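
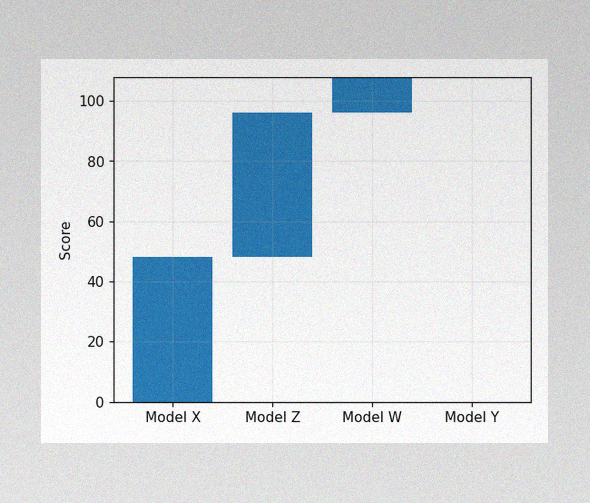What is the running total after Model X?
48

The image has some photo noise and uneven lighting. After Model X the running total reaches 48.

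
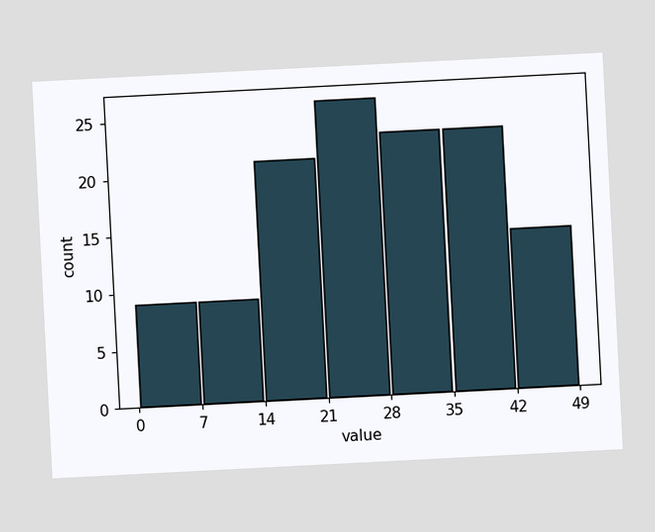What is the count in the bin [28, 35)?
The chart is tilted about 3° counter-clockwise. The [28, 35) bin has height 23.

23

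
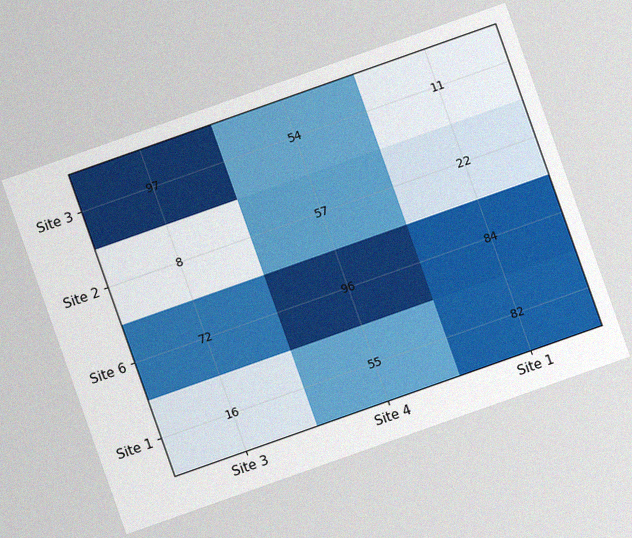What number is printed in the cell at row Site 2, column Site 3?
8

The chart is tilted about 19° counter-clockwise, with some photo noise. The (Site 2, Site 3) cell reads 8.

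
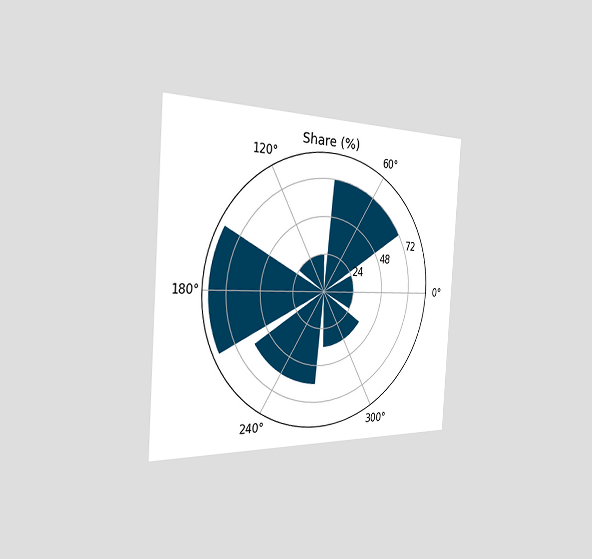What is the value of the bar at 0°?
24%

The chart is tilted about 4° clockwise and viewed slightly from the left. The bar at 0° reaches 24% on the radial axis.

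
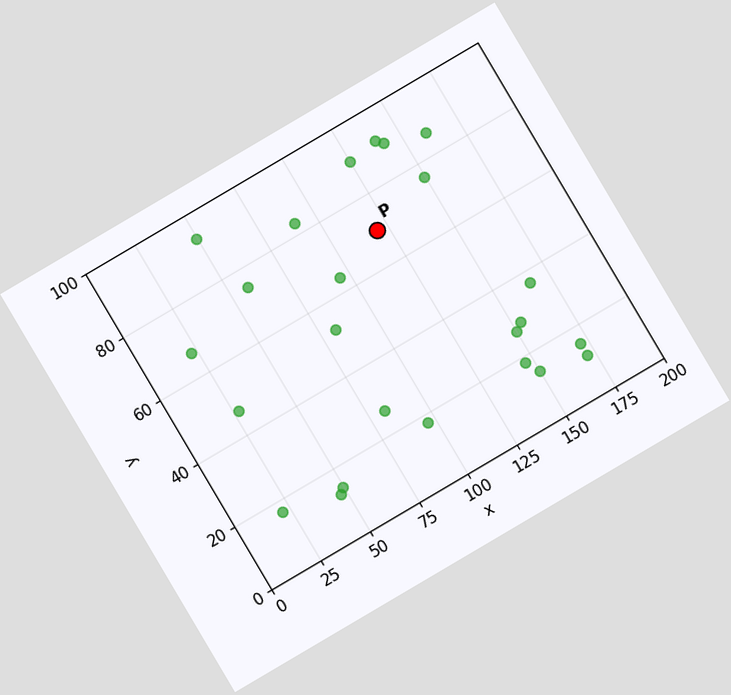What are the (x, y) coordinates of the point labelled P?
The chart is tilted about 31° counter-clockwise. Following the gridlines from P to each axis, P sits at (120, 70).

(120, 70)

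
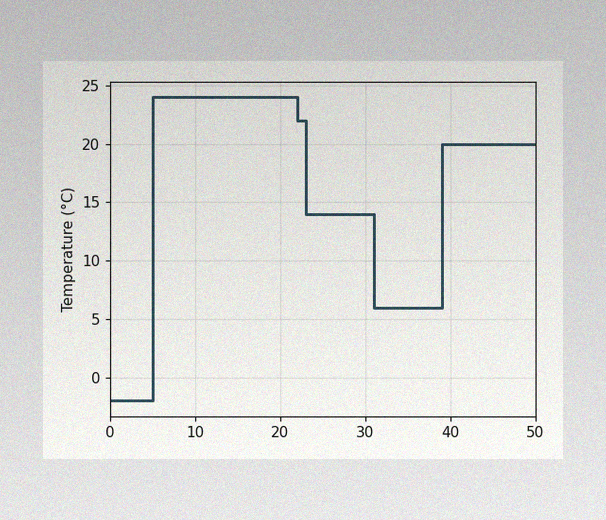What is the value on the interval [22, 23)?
22°C

The image has some photo noise and uneven lighting. On [22, 23) the step sits at 22°C.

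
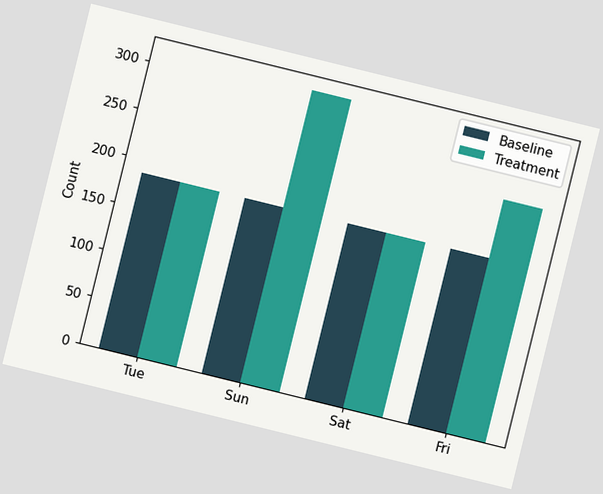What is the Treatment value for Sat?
The chart is tilted about 14° clockwise. The Treatment bar at Sat reaches 186 on the y-axis.

186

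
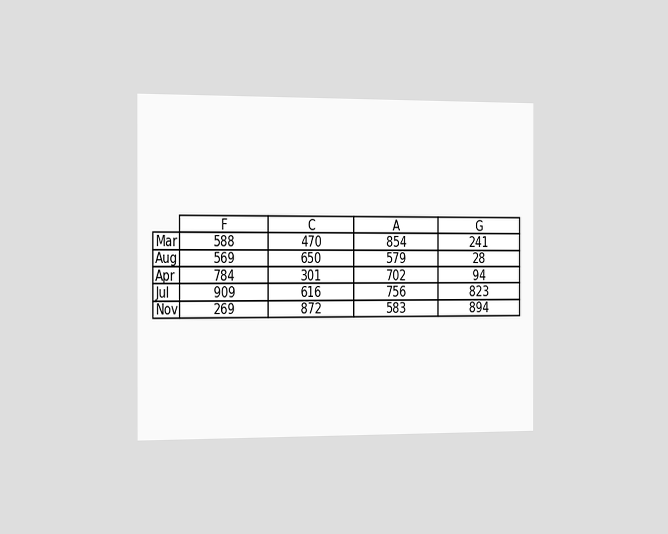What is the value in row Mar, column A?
854

The chart is viewed slightly from the left. The (Mar, A) cell reads 854.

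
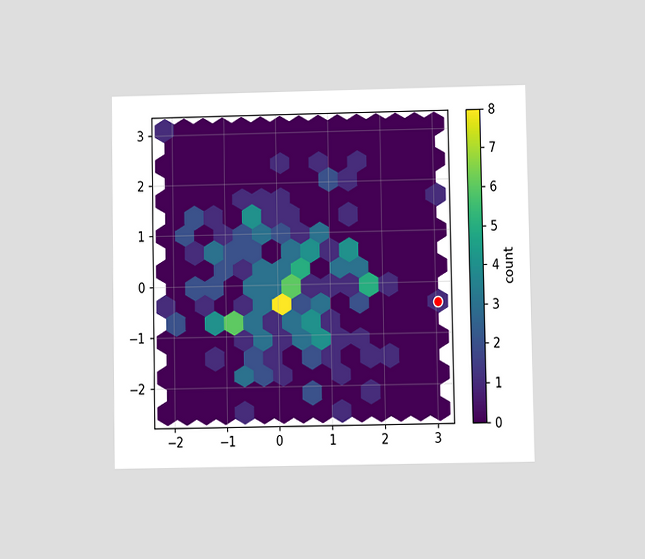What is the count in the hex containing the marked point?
The chart is viewed at a slight angle. The marked hex reads 1 on the colorbar.

1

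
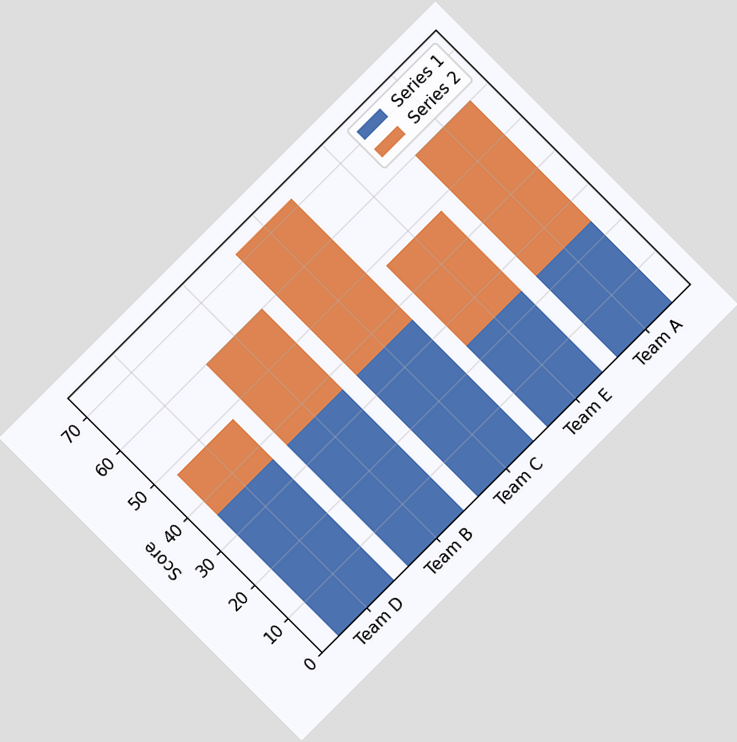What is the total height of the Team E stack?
The chart is tilted about 45° counter-clockwise. The Team E stack's top reaches 48 on the y-axis.

48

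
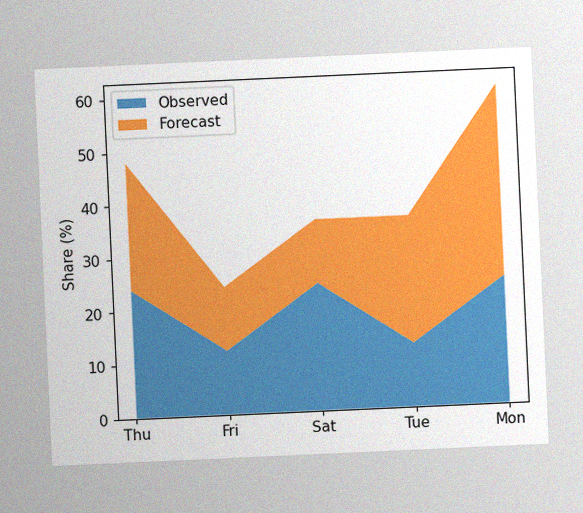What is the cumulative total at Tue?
The chart is tilted about 3° counter-clockwise, with some photo noise. The stacked total at Tue reaches 36%.

36%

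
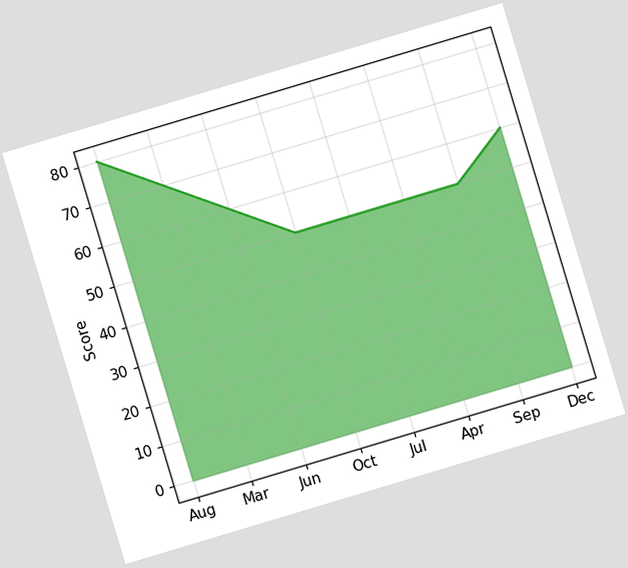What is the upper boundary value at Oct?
50

The chart is tilted about 17° counter-clockwise. At Oct the upper boundary is at 50.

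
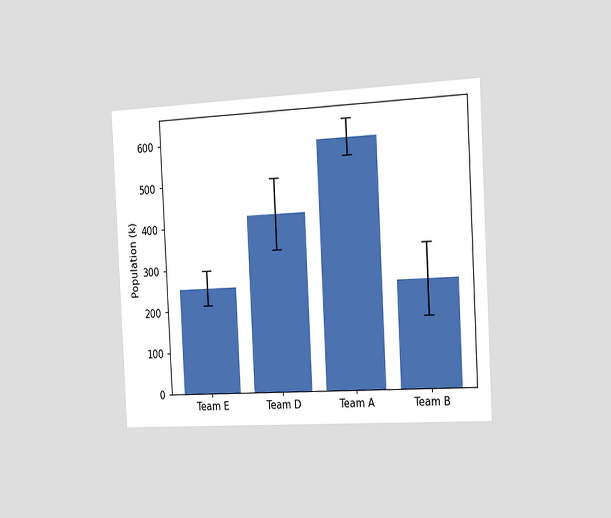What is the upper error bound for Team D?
The chart is tilted about 3° counter-clockwise and viewed slightly from the right. The Team D bar's upper whisker reaches 504k.

504k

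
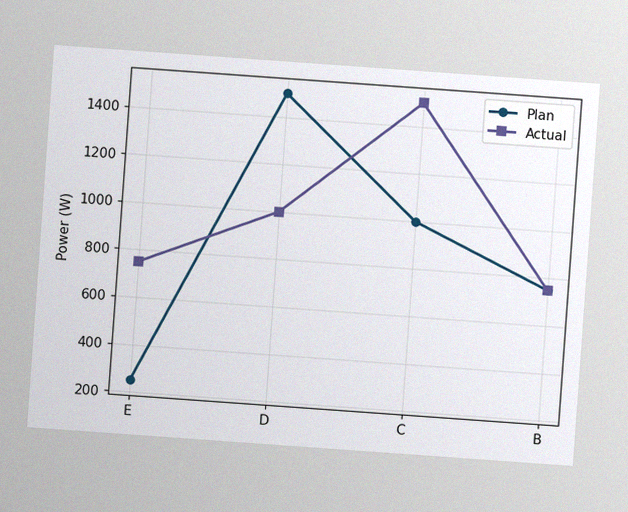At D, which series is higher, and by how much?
Plan, by 500W

The chart is tilted about 4° clockwise, with some photo noise. At D, Plan sits above the other line by 500W.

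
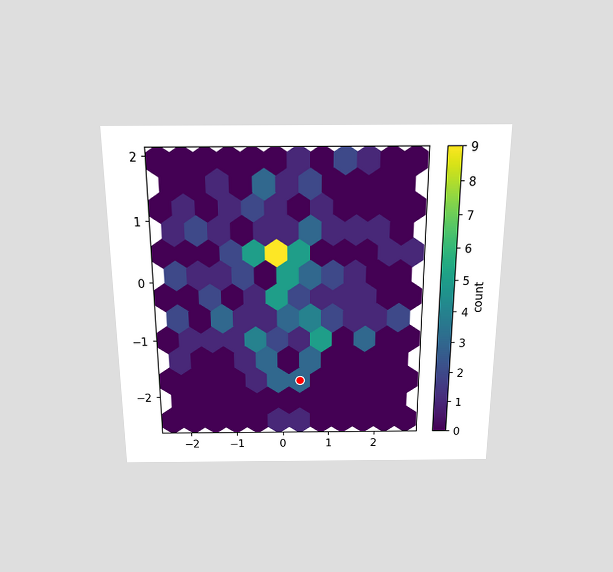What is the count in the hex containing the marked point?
3

The chart is viewed slightly from above. The marked hex reads 3 on the colorbar.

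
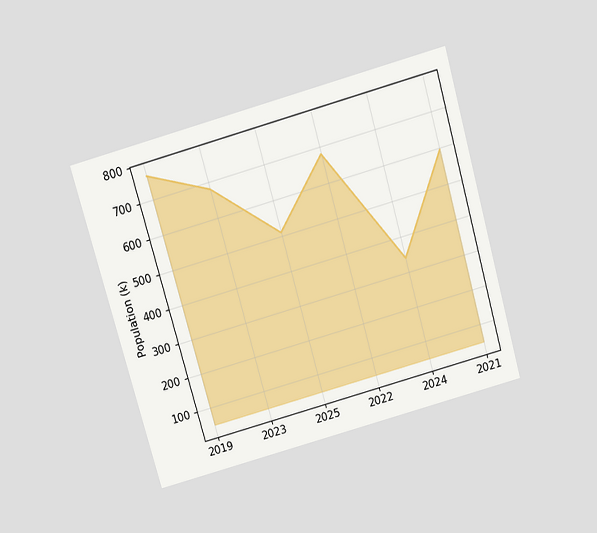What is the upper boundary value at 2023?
The chart is tilted about 16° counter-clockwise and viewed slightly from above. At 2023 the upper boundary is at 680k.

680k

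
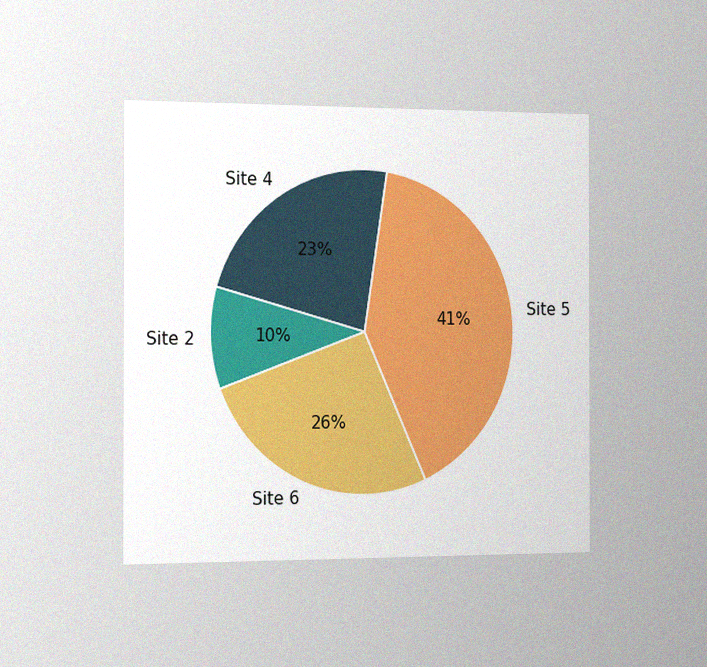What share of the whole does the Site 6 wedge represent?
26%

The chart is viewed slightly from the left, with some photo noise. The Site 6 slice takes up 26% of the pie.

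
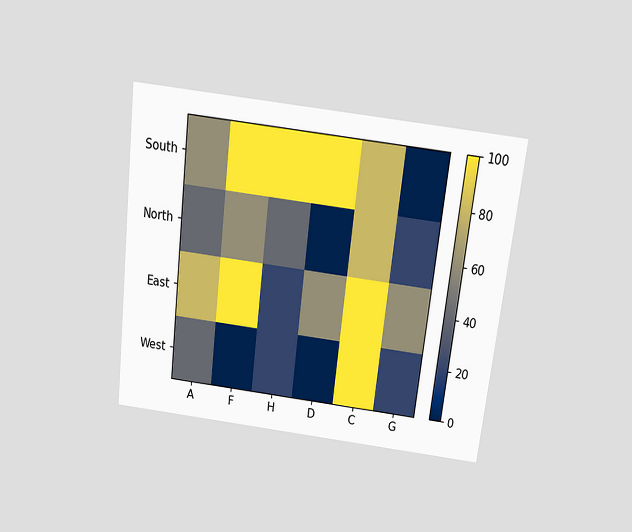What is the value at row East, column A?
The chart is tilted about 7° clockwise and viewed slightly from above. Matching cell (East, A) against the colorbar gives 80.

80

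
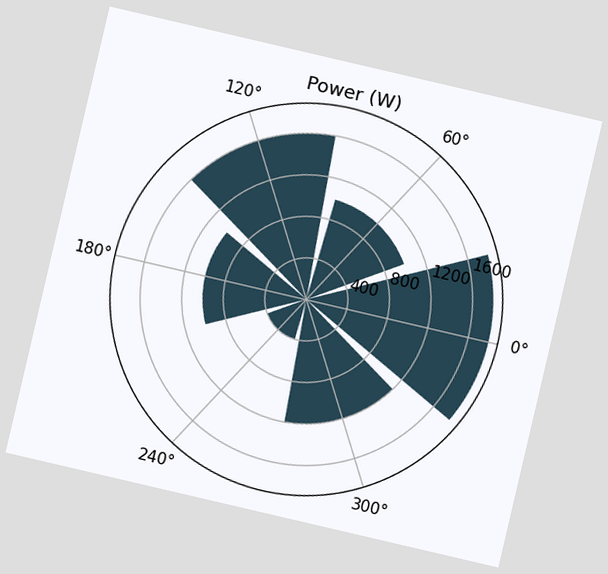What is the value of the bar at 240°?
The chart is tilted about 13° clockwise. The bar at 240° reaches 400W on the radial axis.

400W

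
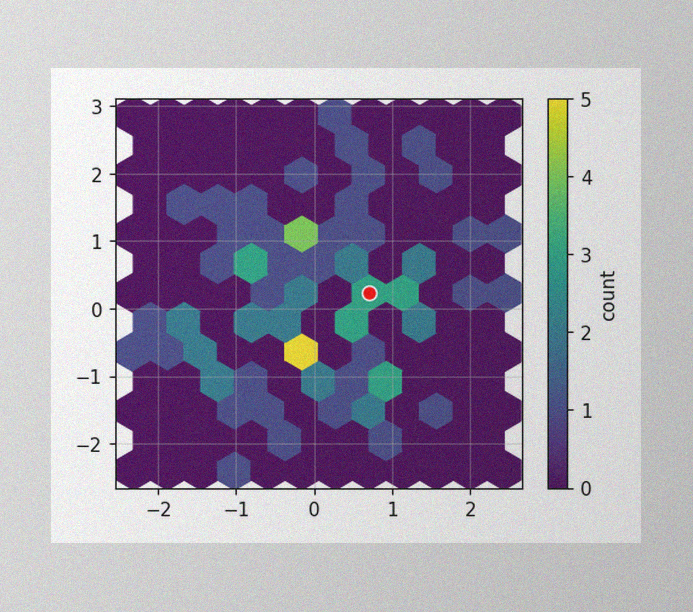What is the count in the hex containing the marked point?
3

The image has some photo noise and uneven lighting. The marked hex reads 3 on the colorbar.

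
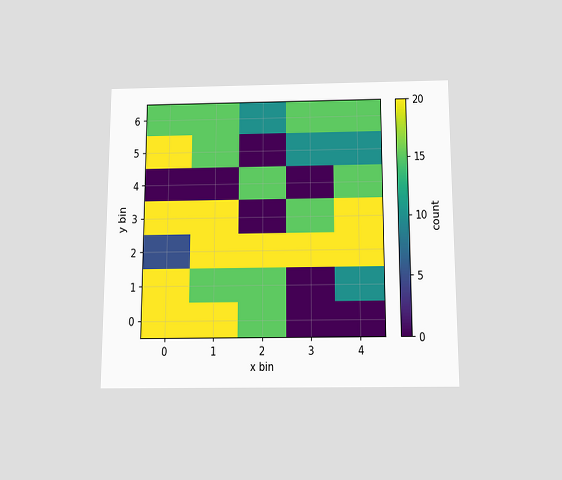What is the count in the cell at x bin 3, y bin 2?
The chart is viewed slightly from below. Matching the cell (3, 2) against the colorbar gives 20.

20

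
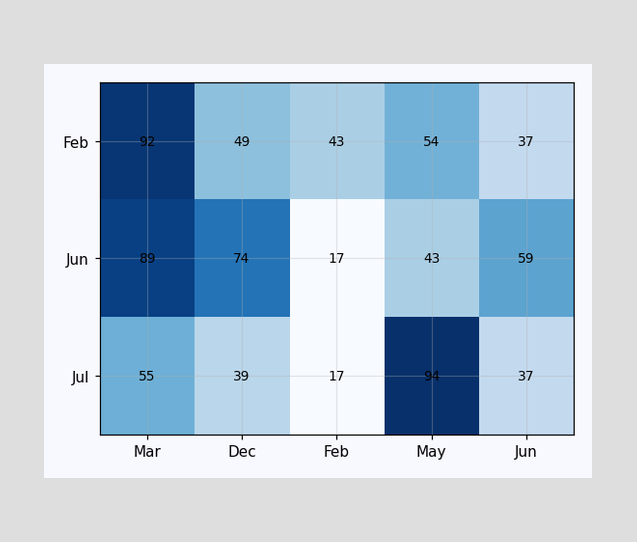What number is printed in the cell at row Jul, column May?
94

The (Jul, May) cell reads 94.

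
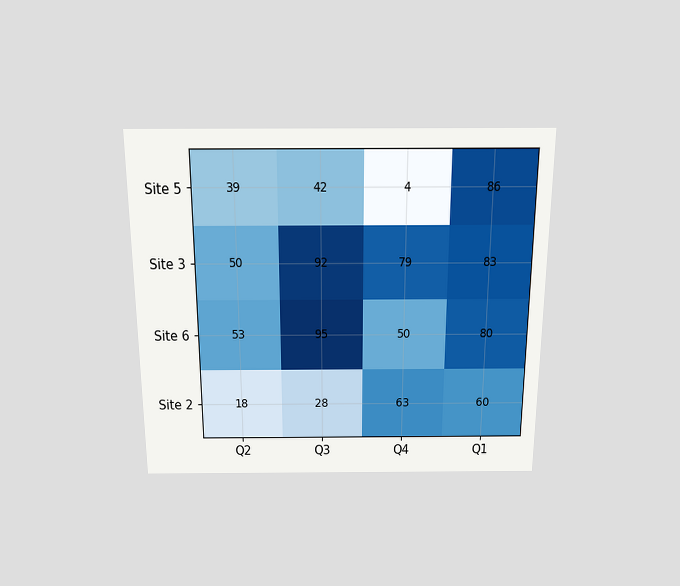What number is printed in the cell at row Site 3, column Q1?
The chart is viewed slightly from above. The (Site 3, Q1) cell reads 83.

83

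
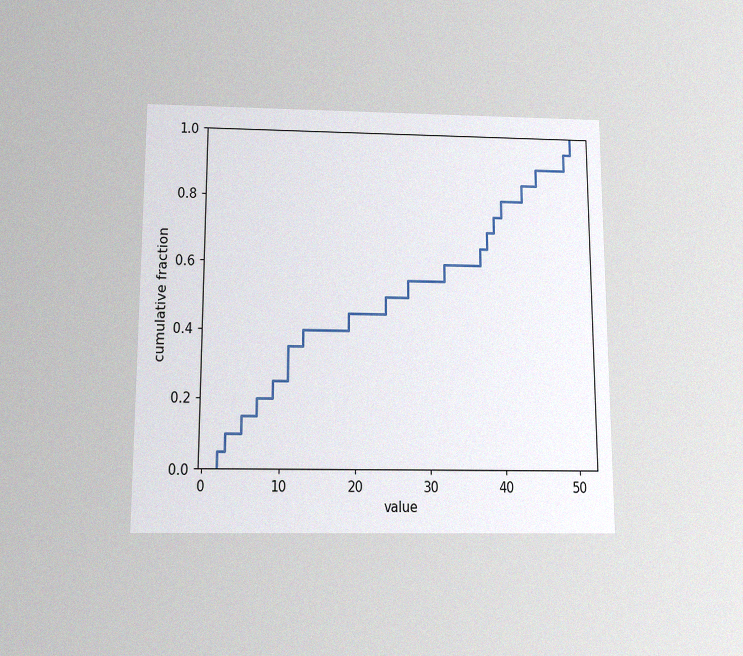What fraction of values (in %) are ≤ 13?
40%

The chart is viewed slightly from below, with some photo noise. At x=13 the ECDF step is at 40%.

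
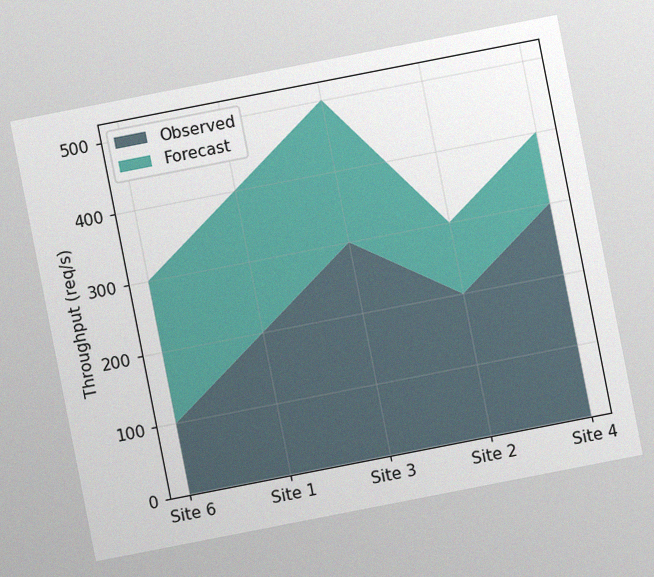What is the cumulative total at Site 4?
The chart is tilted about 11° counter-clockwise, with some photo noise. The stacked total at Site 4 reaches 400req/s.

400req/s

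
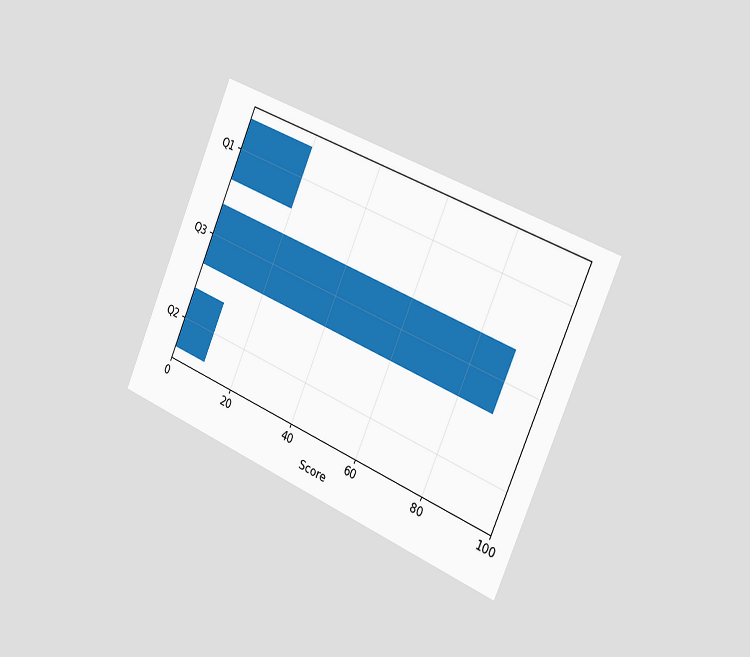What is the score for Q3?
The chart is tilted about 23° clockwise and viewed slightly from the right. Reading along the chart's x-axis, the Q3 bar reaches 90.

90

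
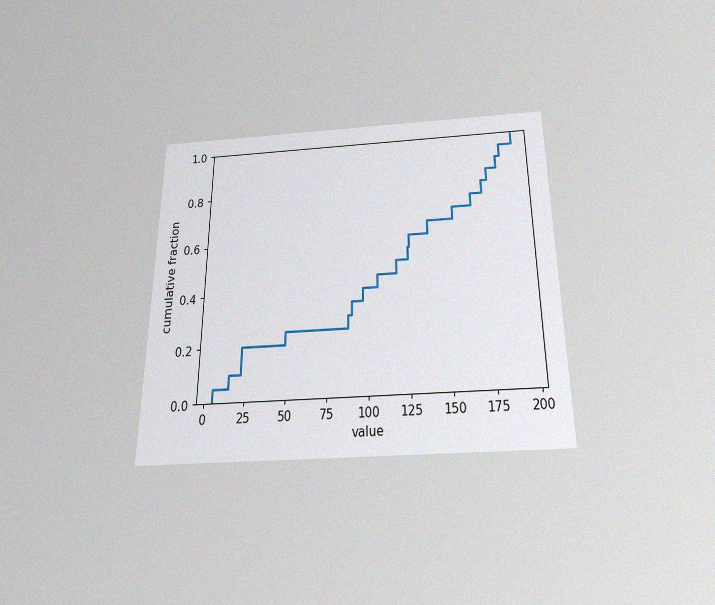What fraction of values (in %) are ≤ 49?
The chart is viewed slightly from below, with some photo noise. At x=49 the ECDF step is at 25%.

25%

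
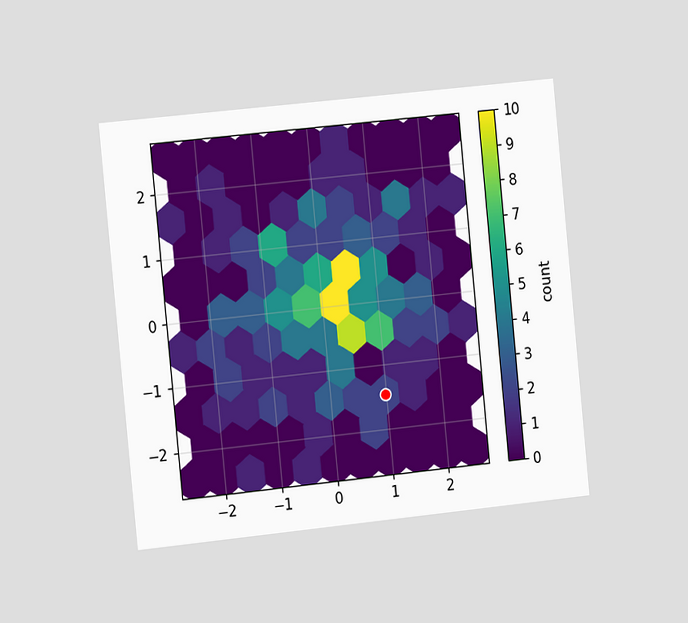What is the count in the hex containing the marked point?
The chart is tilted about 6° counter-clockwise and viewed slightly from the left. The marked hex reads 2 on the colorbar.

2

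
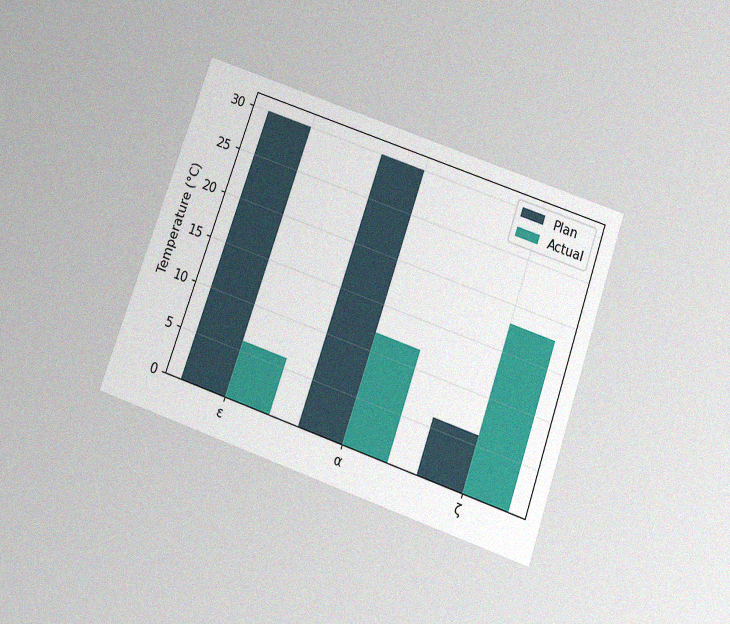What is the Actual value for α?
The chart is tilted about 19° clockwise and viewed slightly from below, with some photo noise. The Actual bar at α reaches 12°C on the y-axis.

12°C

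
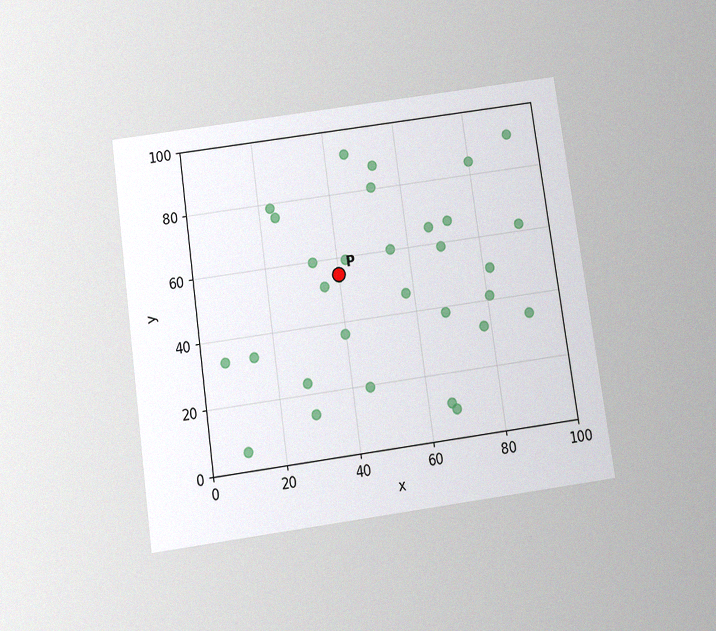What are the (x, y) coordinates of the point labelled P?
(40, 55)

The chart is tilted about 8° counter-clockwise and viewed slightly from below, with some photo noise. Following the gridlines from P to each axis, P sits at (40, 55).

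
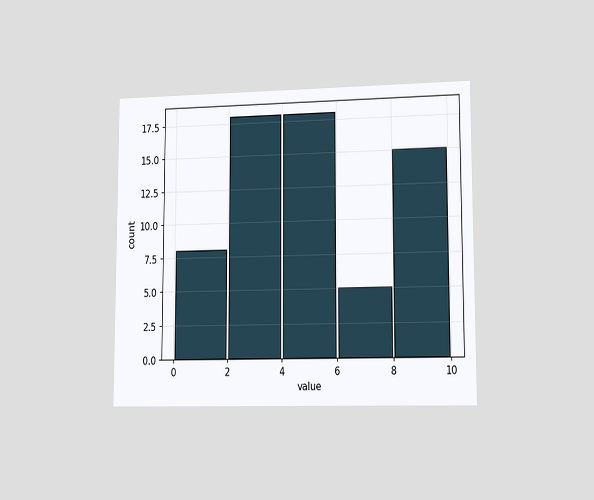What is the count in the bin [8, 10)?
15

The chart is viewed slightly from the right. The [8, 10) bin has height 15.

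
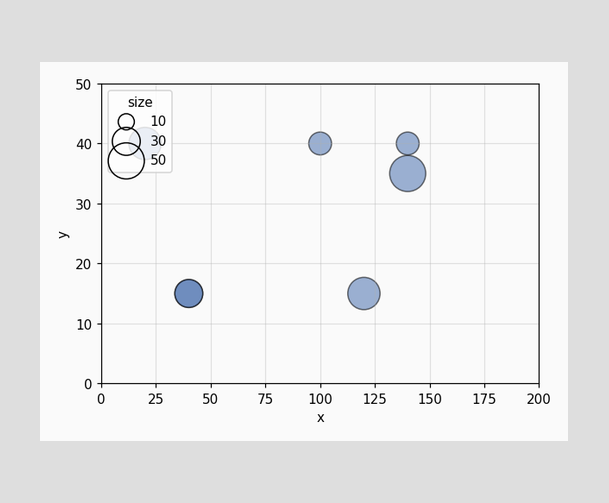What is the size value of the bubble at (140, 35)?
Matching the bubble at (140, 35) against the size legend gives 50.

50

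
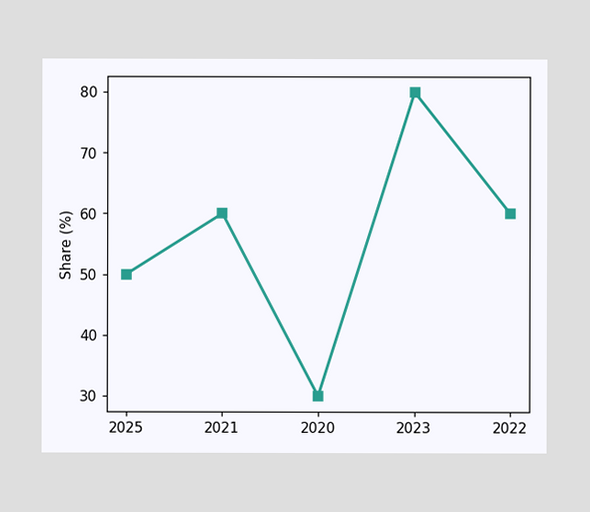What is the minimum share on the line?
30%

The lowest point is at 2020, and reading across to the y-axis gives 30%.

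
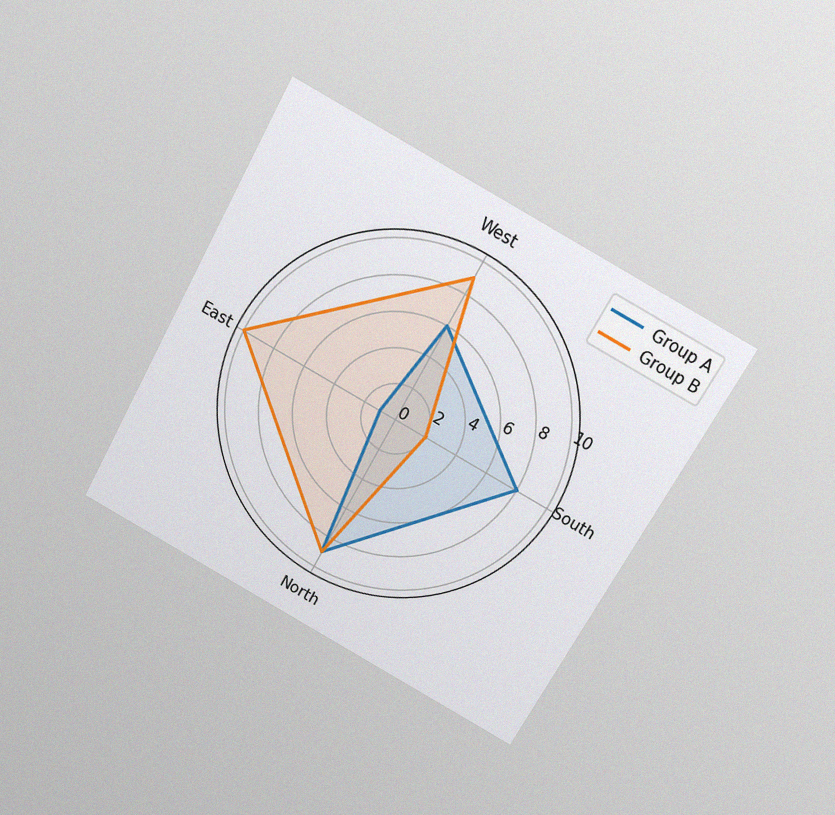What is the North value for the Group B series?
9

The chart is tilted about 29° clockwise and viewed slightly from above, with some photo noise. On the North axis, Group B reaches 9.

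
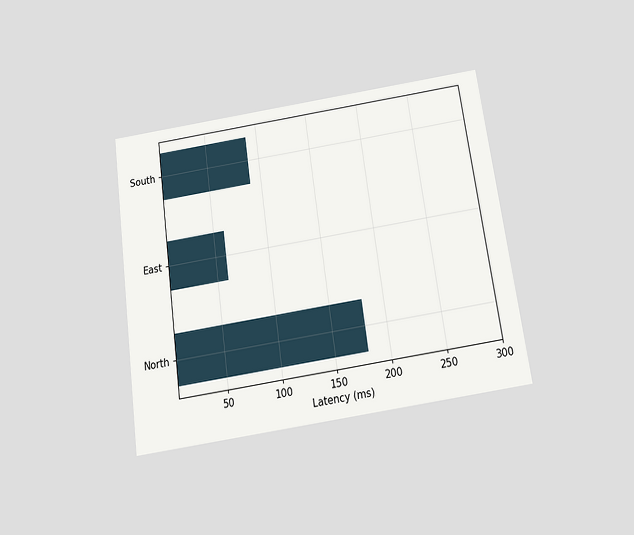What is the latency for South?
The chart is tilted about 8° counter-clockwise and viewed slightly from below. Reading along the chart's x-axis, the South bar reaches 90ms.

90ms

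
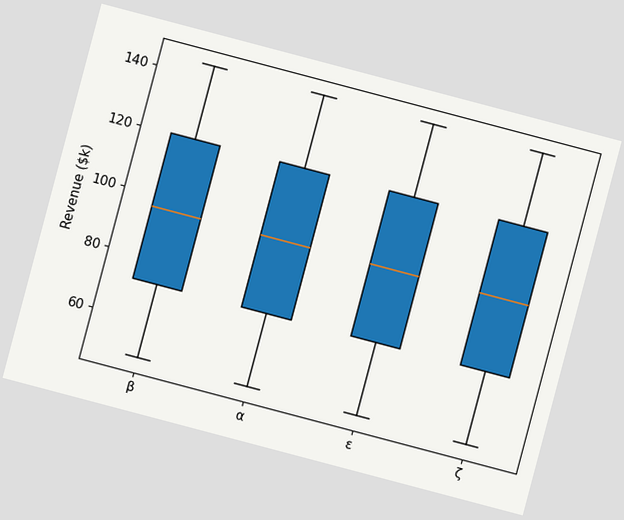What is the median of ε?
The chart is tilted about 15° clockwise. The median line in the ε box sits at $96k.

$96k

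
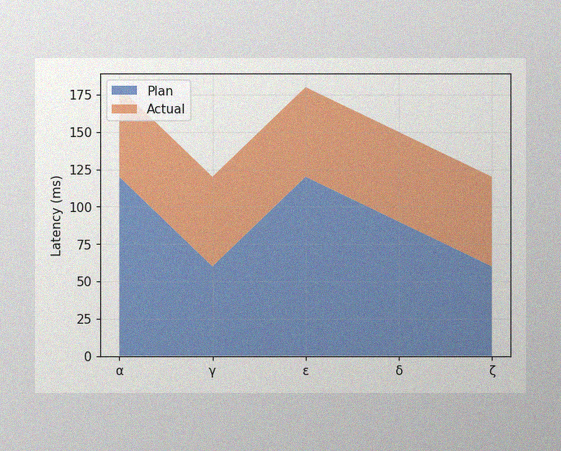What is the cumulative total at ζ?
120ms

The image has some photo noise and uneven lighting. The stacked total at ζ reaches 120ms.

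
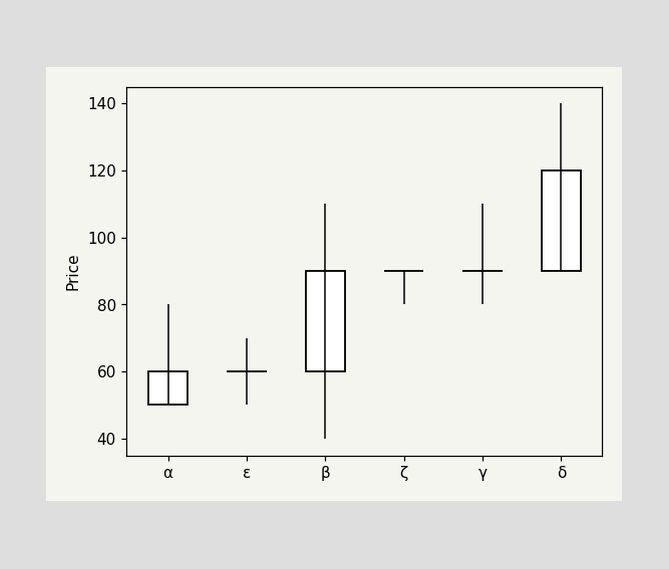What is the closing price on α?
60

The α candle closes at 60.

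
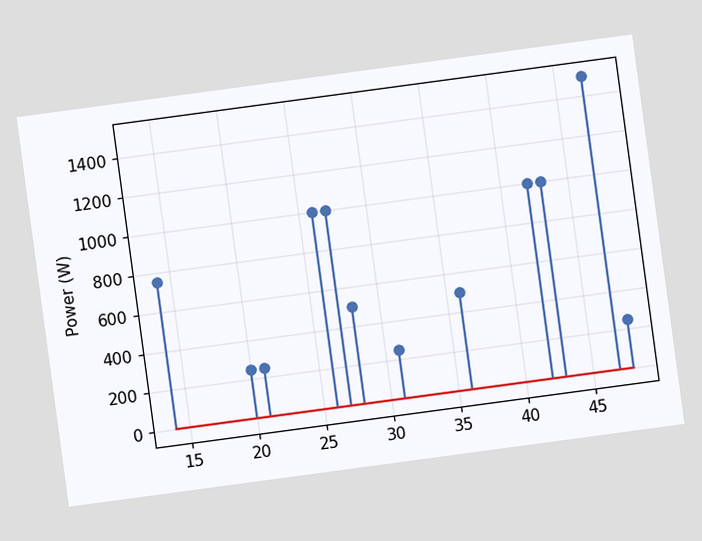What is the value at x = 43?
The chart is tilted about 8° counter-clockwise. The stem at x=43 reaches 1000W.

1000W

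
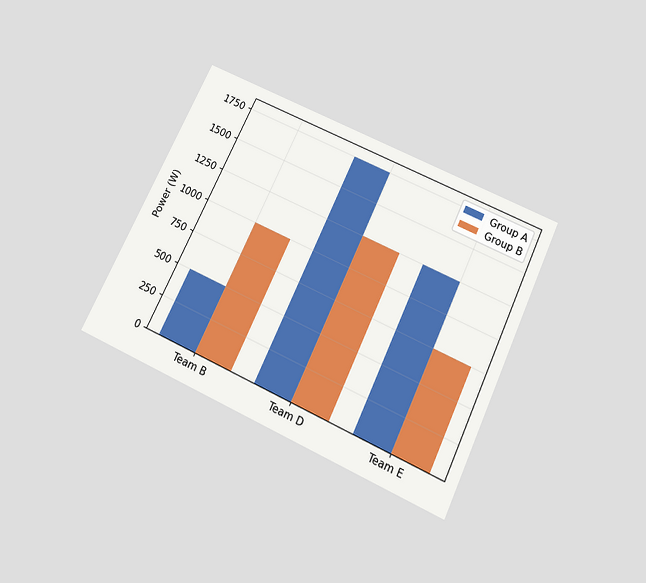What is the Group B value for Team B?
1000W

The chart is tilted about 25° clockwise and viewed slightly from below. The Group B bar at Team B reaches 1000W on the y-axis.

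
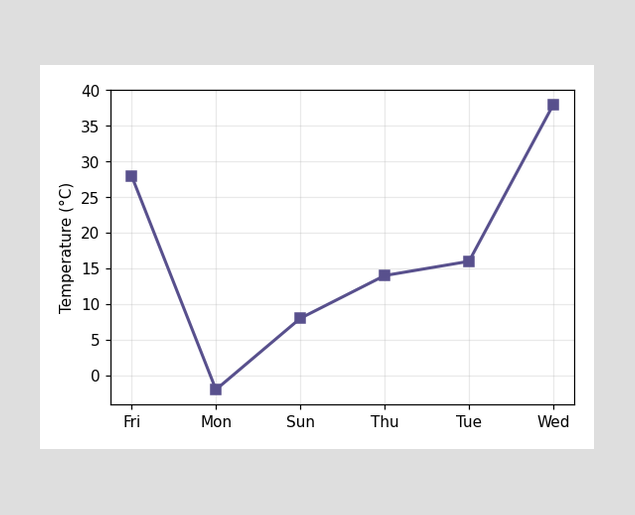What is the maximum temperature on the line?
The highest point is at Wed, and reading across to the y-axis gives 38°C.

38°C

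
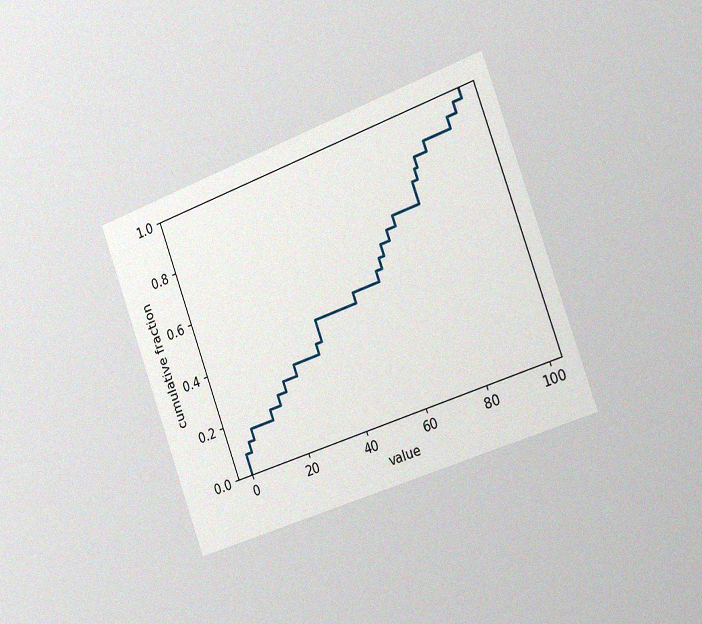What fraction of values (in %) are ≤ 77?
76%

The chart is tilted about 20° counter-clockwise and viewed slightly from the right, with some photo noise. At x=77 the ECDF step is at 76%.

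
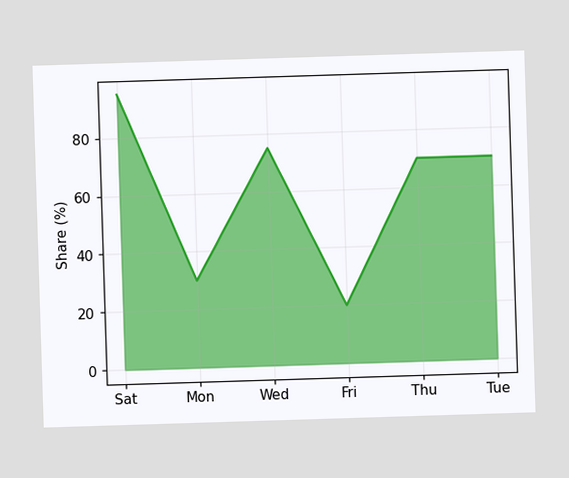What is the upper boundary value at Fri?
At Fri the upper boundary is at 20%.

20%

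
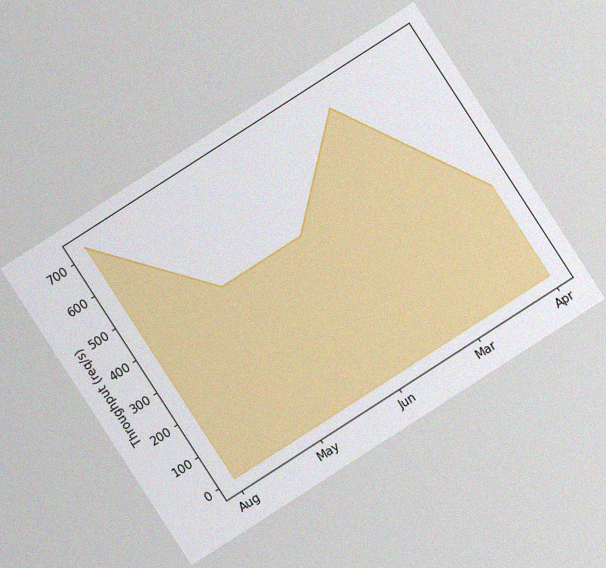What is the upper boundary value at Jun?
440req/s

The chart is tilted about 33° counter-clockwise, with some photo noise. At Jun the upper boundary is at 440req/s.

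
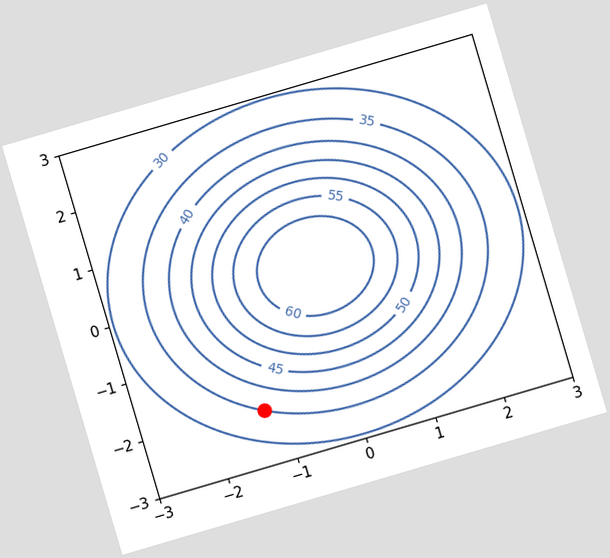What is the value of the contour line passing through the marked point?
The chart is tilted about 16° counter-clockwise. The marked point sits on the contour labelled 35.

35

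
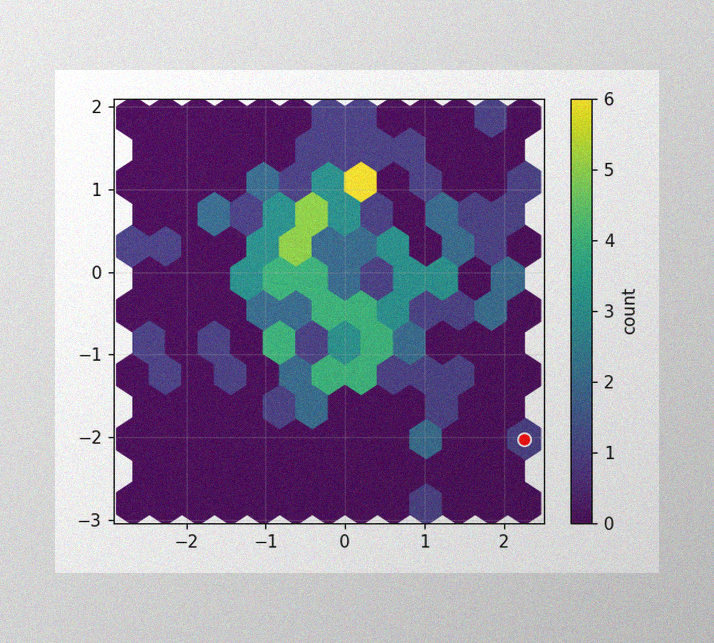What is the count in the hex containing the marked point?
The image has some photo noise and uneven lighting. The marked hex reads 1 on the colorbar.

1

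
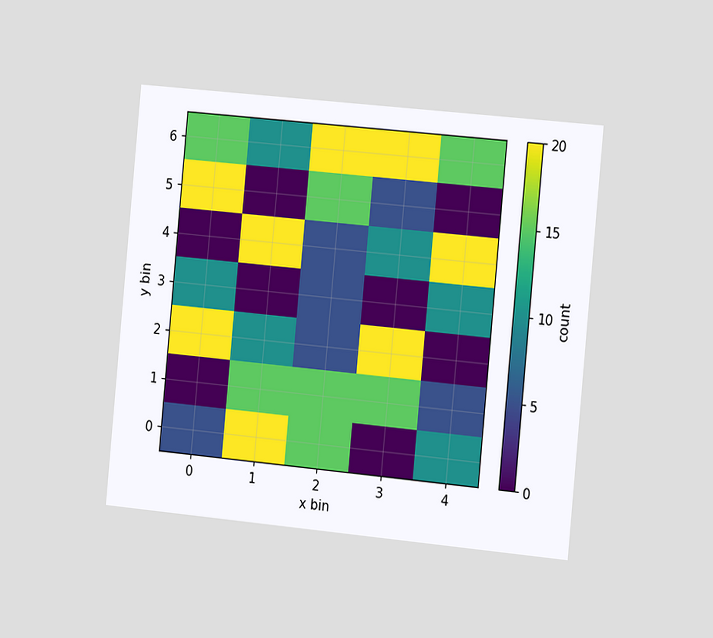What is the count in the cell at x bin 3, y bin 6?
The chart is tilted about 5° clockwise and viewed slightly from the right. Matching the cell (3, 6) against the colorbar gives 20.

20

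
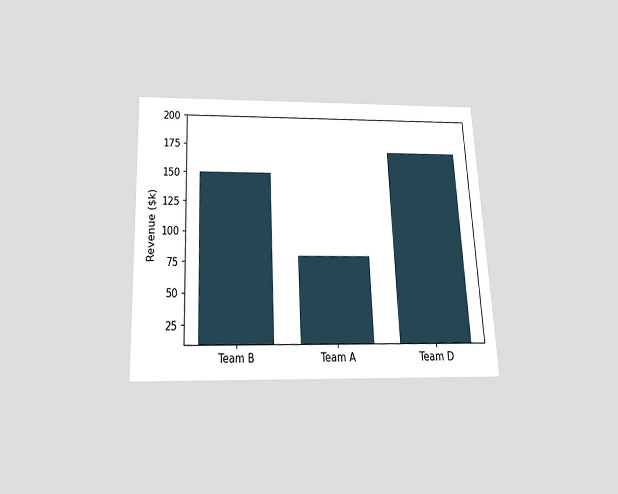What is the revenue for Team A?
The chart is tilted about 3° counter-clockwise and viewed slightly from below. Reading along the chart's y-axis, the Team A bar reaches $80k.

$80k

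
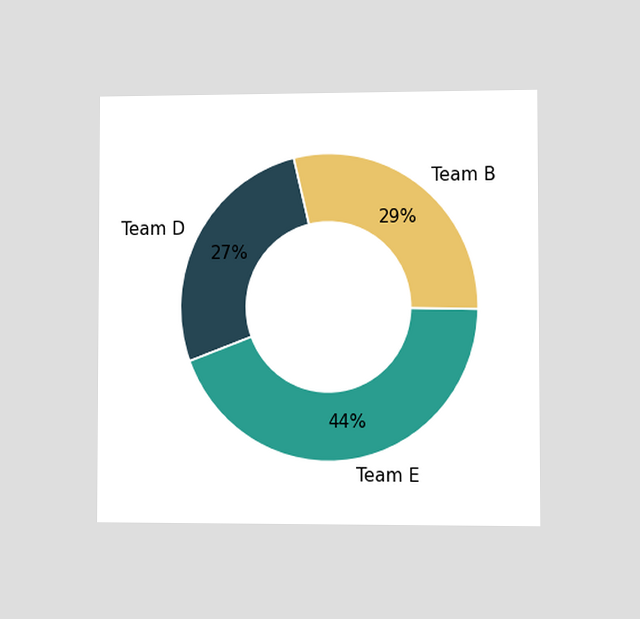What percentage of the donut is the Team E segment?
The chart is viewed at a slight angle. The Team E segment takes up 44% of the ring.

44%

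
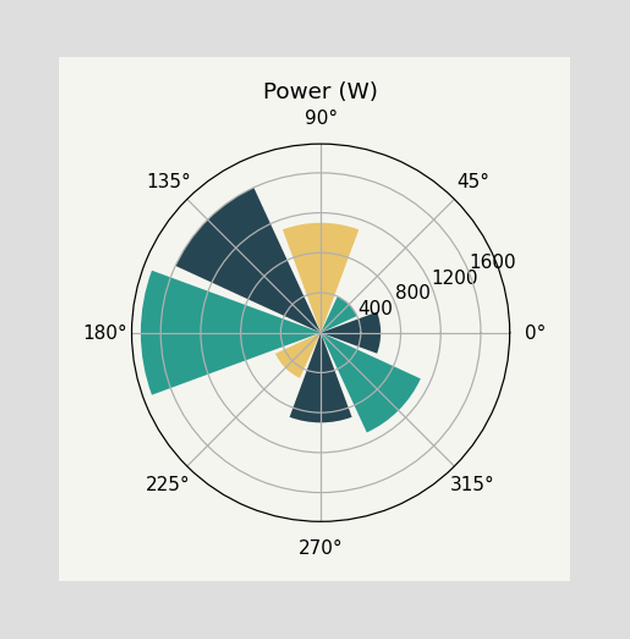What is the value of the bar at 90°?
1100W

The bar at 90° reaches 1100W on the radial axis.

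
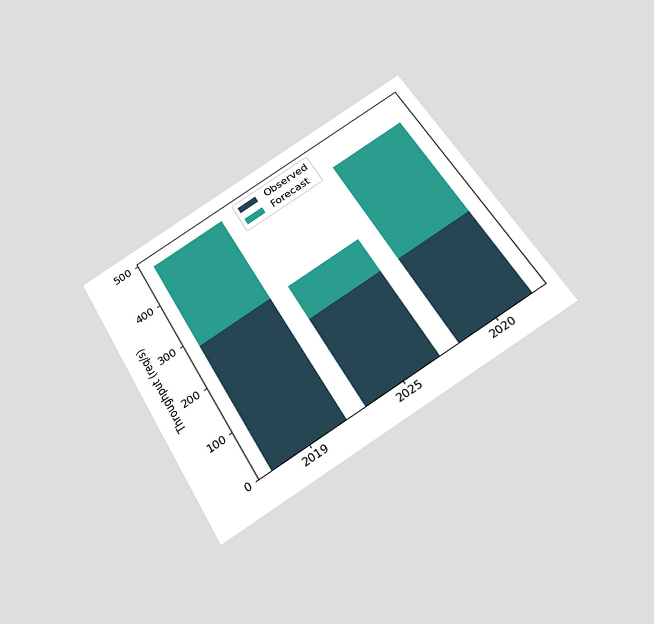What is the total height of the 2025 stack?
280req/s

The chart is tilted about 30° counter-clockwise and viewed slightly from below. The 2025 stack's top reaches 280req/s on the y-axis.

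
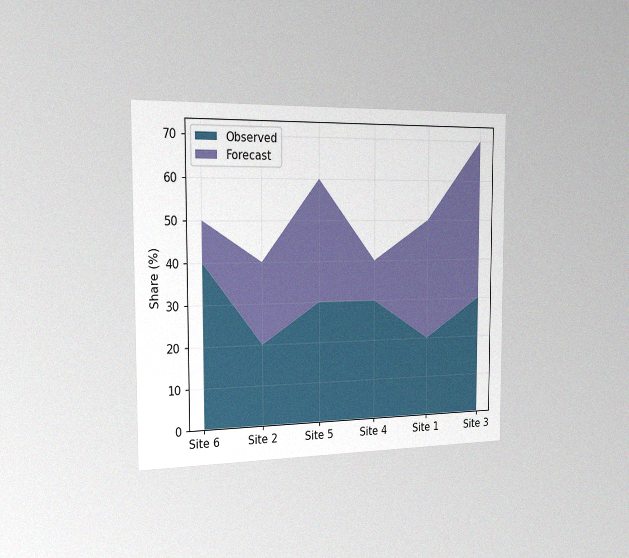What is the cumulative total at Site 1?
50%

The chart is viewed slightly from the left, with some photo noise. The stacked total at Site 1 reaches 50%.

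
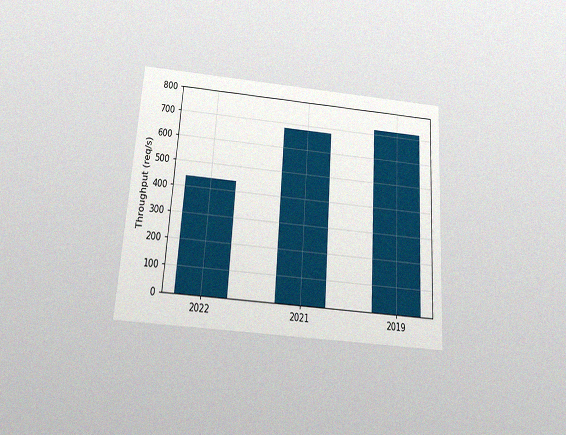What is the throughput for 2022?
The chart is tilted about 4° clockwise and viewed slightly from below, with some photo noise. Reading along the chart's y-axis, the 2022 bar reaches 440req/s.

440req/s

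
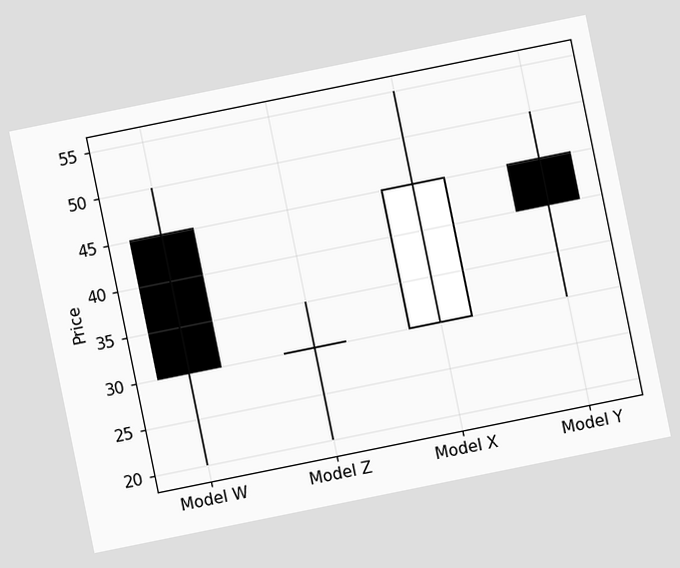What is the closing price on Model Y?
The chart is tilted about 11° counter-clockwise. The Model Y candle closes at 40.

40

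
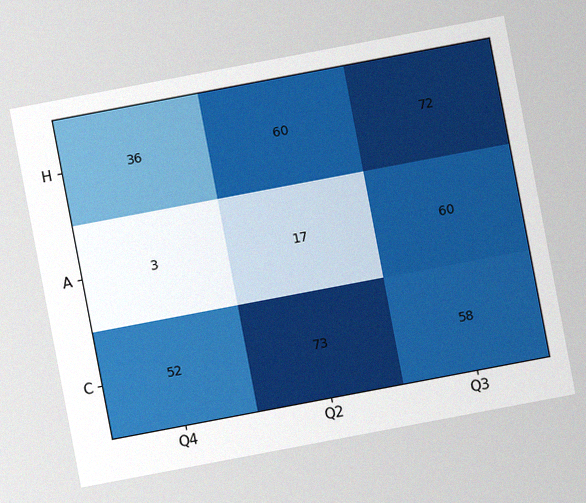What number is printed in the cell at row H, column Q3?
72

The chart is tilted about 11° counter-clockwise, with some photo noise. The (H, Q3) cell reads 72.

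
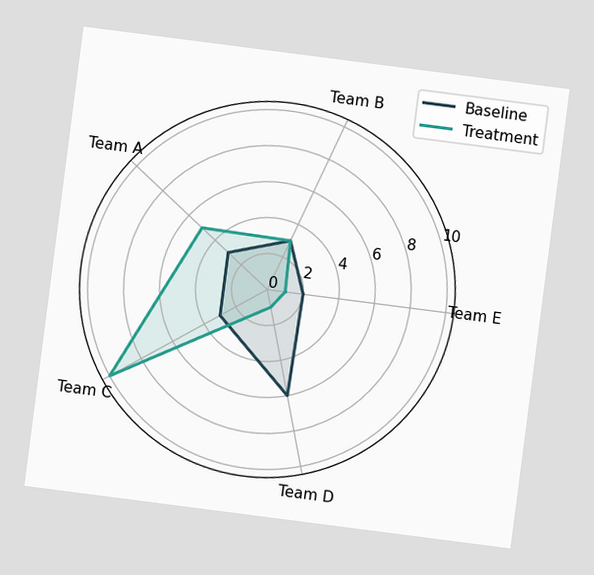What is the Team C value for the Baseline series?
3

The chart is tilted about 7° clockwise. On the Team C axis, Baseline reaches 3.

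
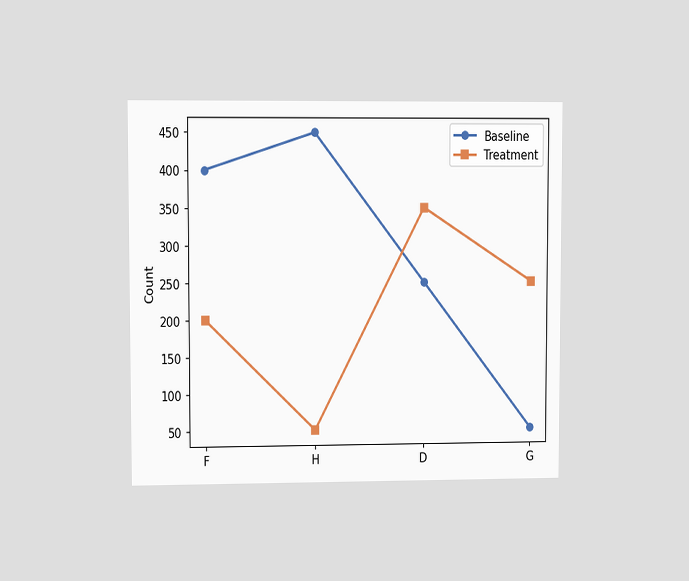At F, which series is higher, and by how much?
Baseline, by 200

The chart is viewed at a slight angle. At F, Baseline sits above the other line by 200.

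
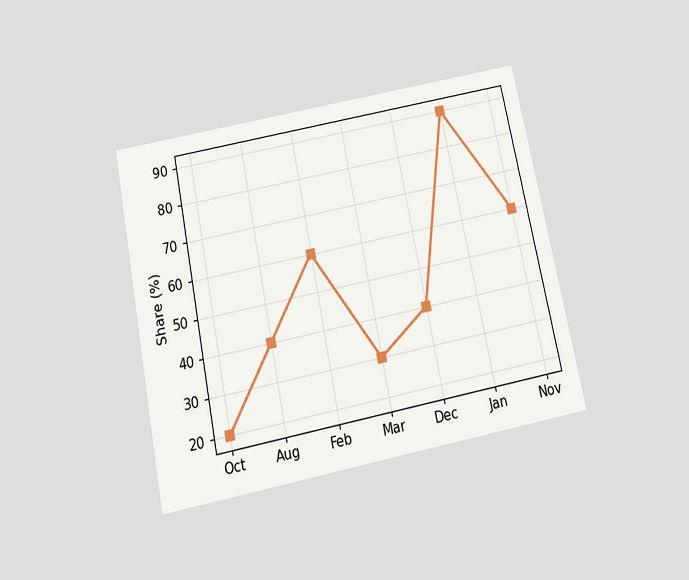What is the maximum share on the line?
90%

The chart is tilted about 11° counter-clockwise and viewed slightly from below. The highest point is at Jan, and reading across to the y-axis gives 90%.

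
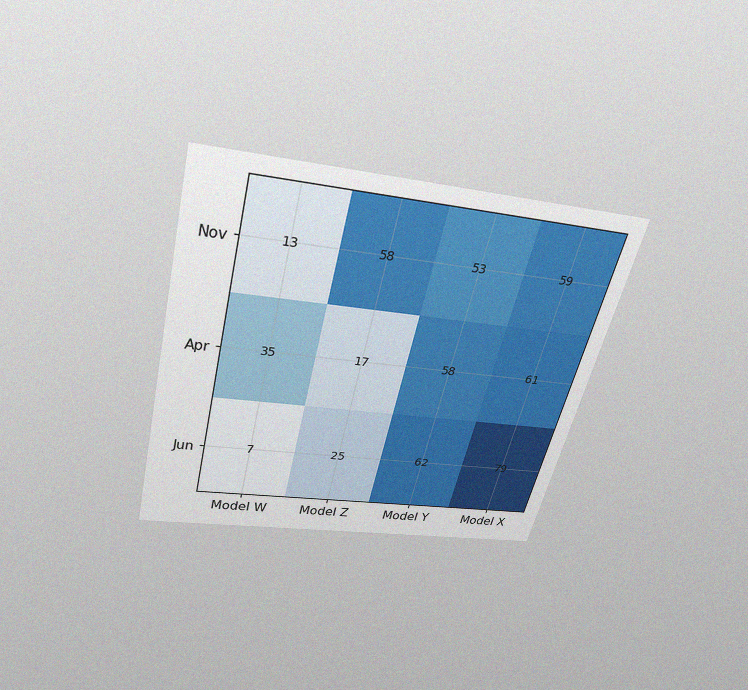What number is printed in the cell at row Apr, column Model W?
The chart is tilted about 14° clockwise and viewed slightly from above, with some photo noise. The (Apr, Model W) cell reads 35.

35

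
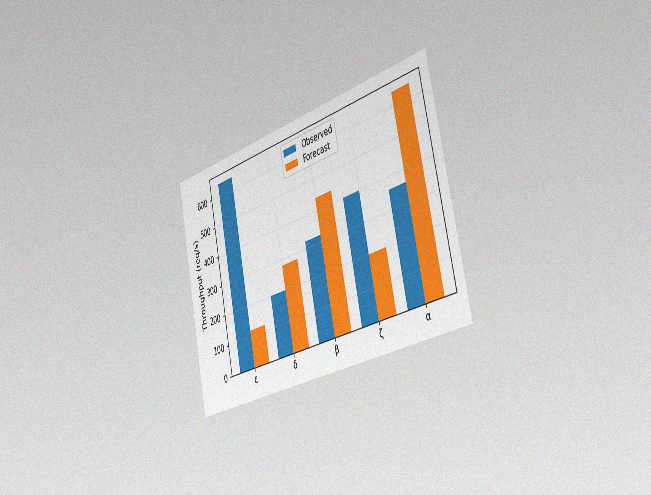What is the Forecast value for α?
The chart is tilted about 13° counter-clockwise and viewed slightly from the right, with some photo noise. The Forecast bar at α reaches 640req/s on the y-axis.

640req/s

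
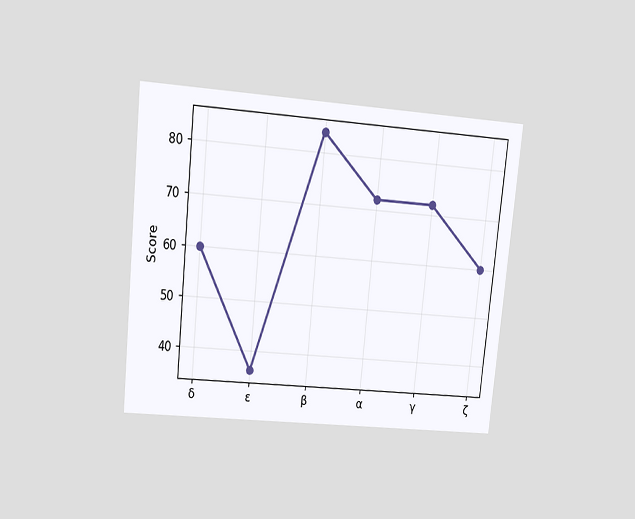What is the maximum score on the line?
84

The chart is tilted about 6° clockwise and viewed slightly from above. The highest point is at β, and reading across to the y-axis gives 84.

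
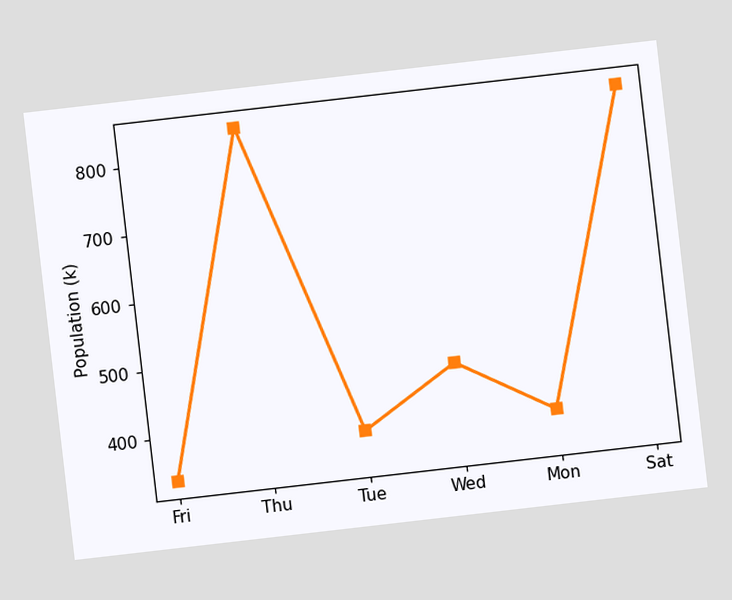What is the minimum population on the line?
336k

The chart is tilted about 7° counter-clockwise. The lowest point is at Fri, and reading across to the y-axis gives 336k.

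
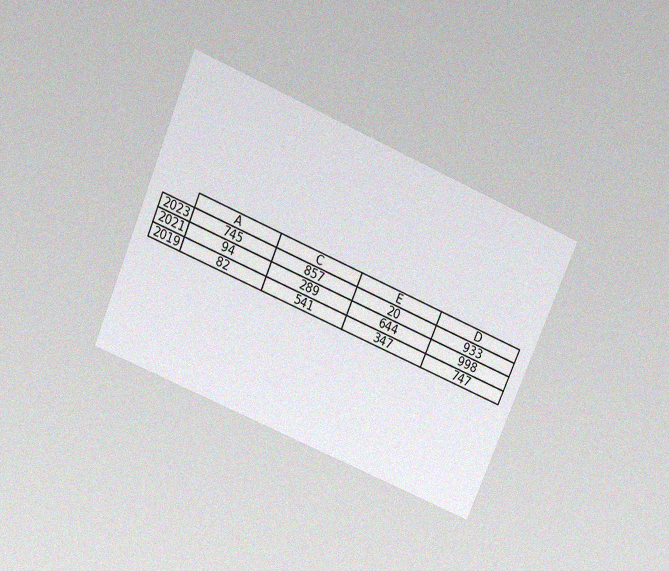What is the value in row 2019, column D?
747

The chart is tilted about 23° clockwise and viewed slightly from above, with some photo noise. The (2019, D) cell reads 747.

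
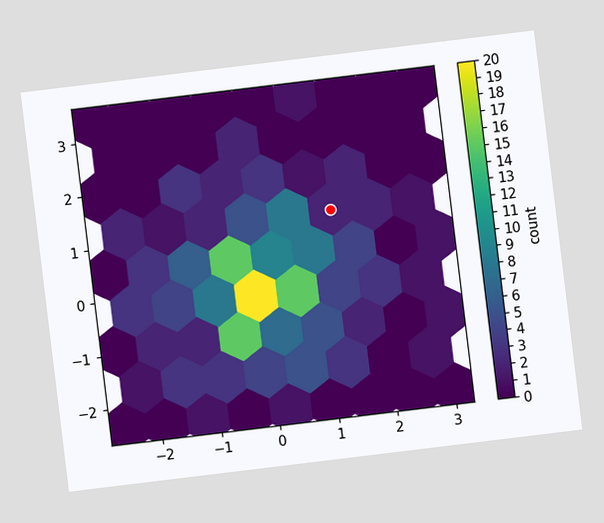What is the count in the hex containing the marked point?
The chart is tilted about 7° counter-clockwise. The marked hex reads 2 on the colorbar.

2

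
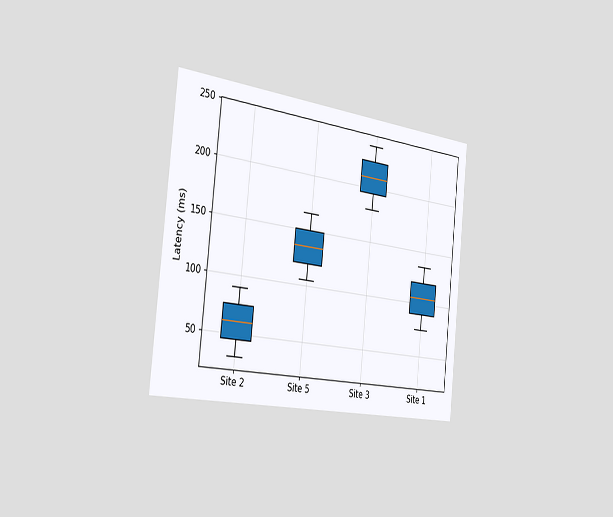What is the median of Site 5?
The chart is tilted about 6° clockwise and viewed slightly from the left. The median line in the Site 5 box sits at 135ms.

135ms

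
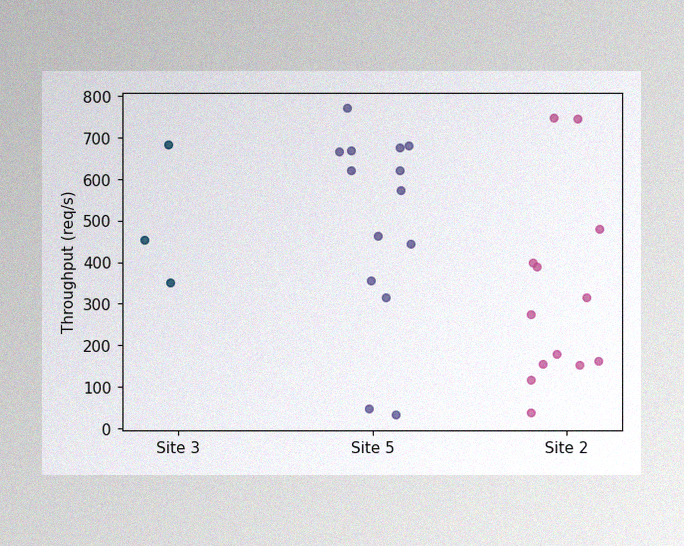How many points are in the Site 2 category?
The image has some photo noise and uneven lighting. Counting the markers in the Site 2 column gives 13.

13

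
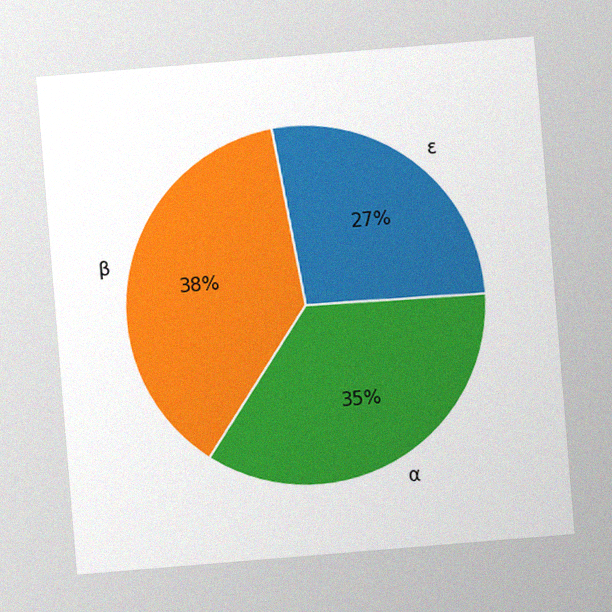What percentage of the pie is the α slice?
35%

The chart is tilted about 5° counter-clockwise, with some photo noise. The α slice takes up 35% of the pie.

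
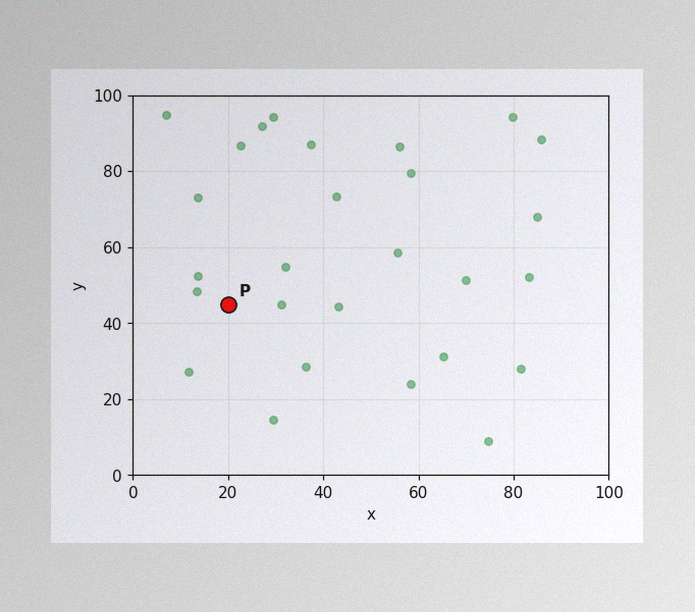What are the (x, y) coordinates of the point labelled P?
(20, 45)

The image has some photo noise and uneven lighting. Following the gridlines from P to each axis, P sits at (20, 45).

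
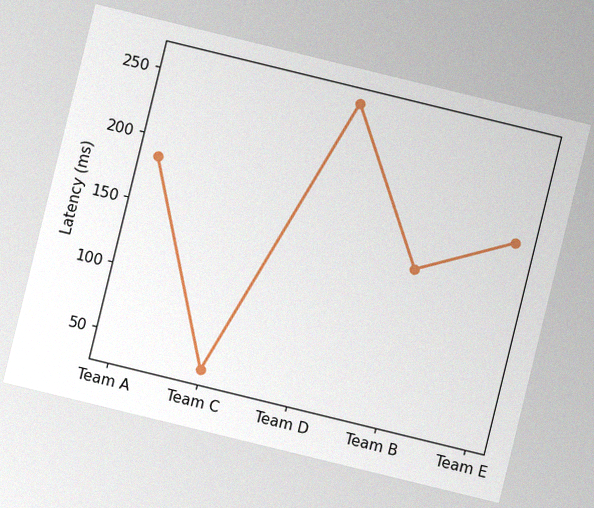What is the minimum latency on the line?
The chart is tilted about 14° clockwise, with some photo noise. The lowest point is at Team C, and reading across to the y-axis gives 37ms.

37ms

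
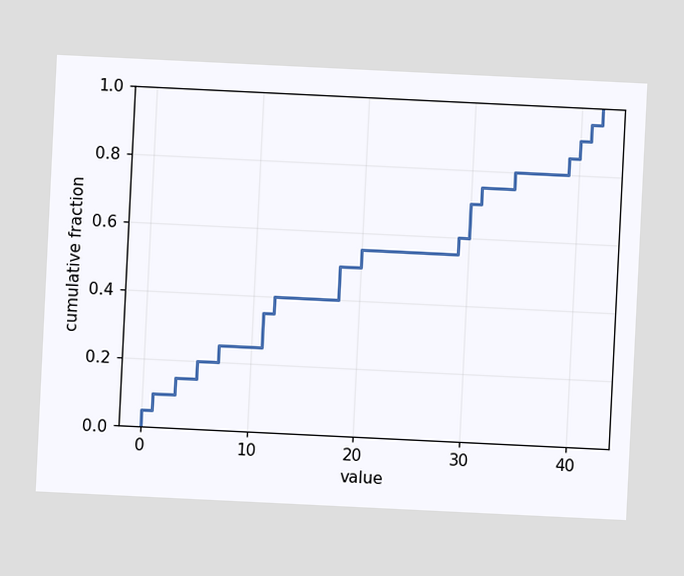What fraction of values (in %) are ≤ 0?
5%

The chart is tilted about 3° clockwise. At x=0 the ECDF step is at 5%.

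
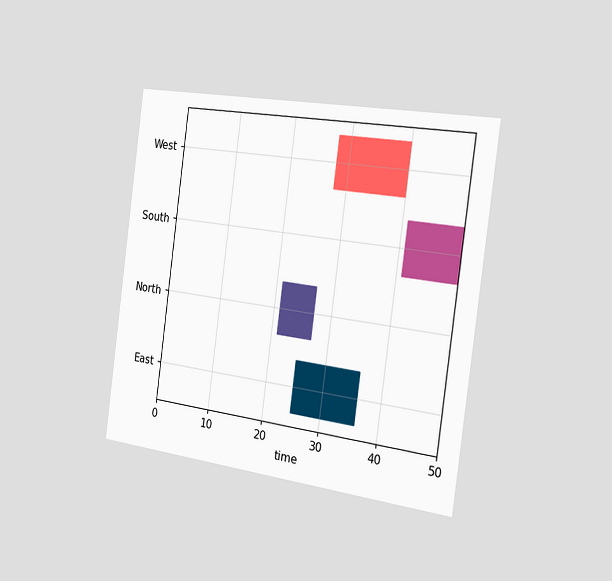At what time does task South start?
The chart is tilted about 8° clockwise and viewed slightly from the right. The South bar begins at t=41.

41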